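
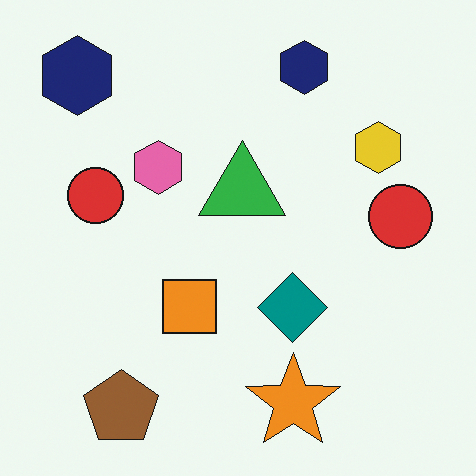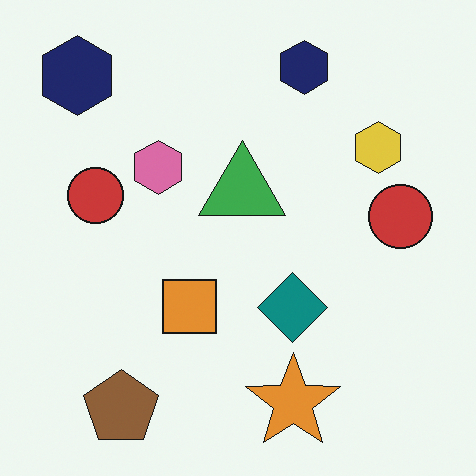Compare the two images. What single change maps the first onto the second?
The second image is the first slightly desaturated.

All colors are more muted and greyish — a global saturation change.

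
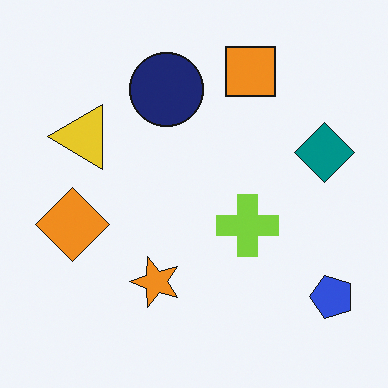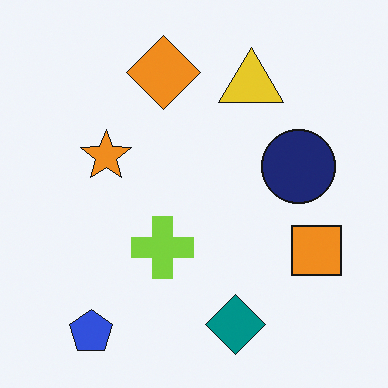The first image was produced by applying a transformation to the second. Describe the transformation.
Rotated 90° counter-clockwise.

The blue pentagon sits in the bottom-left of the second image and the bottom-right of the first — consistent with a whole-image 90° counter-clockwise rotation.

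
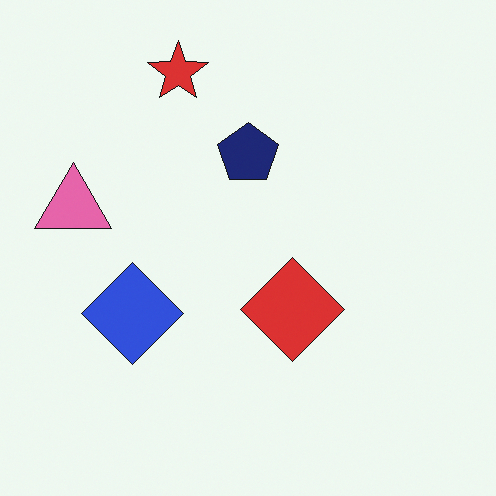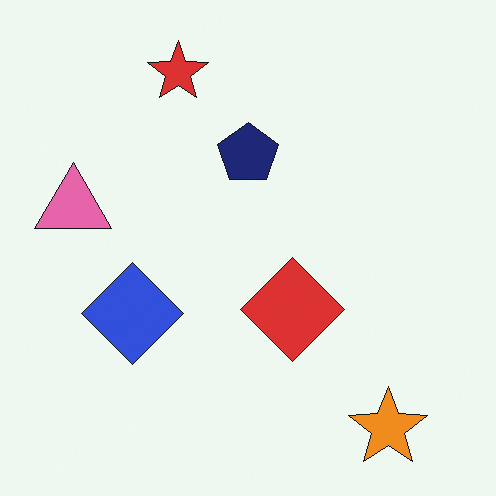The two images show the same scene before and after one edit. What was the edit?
The image was overlaid with an additional orange star.

An orange star appears in the second image that is absent from the first.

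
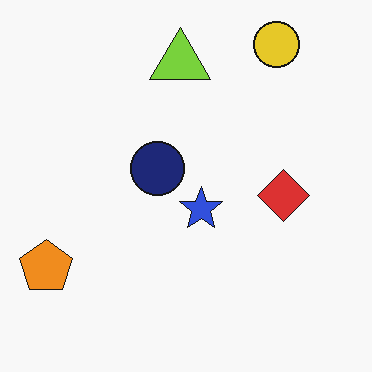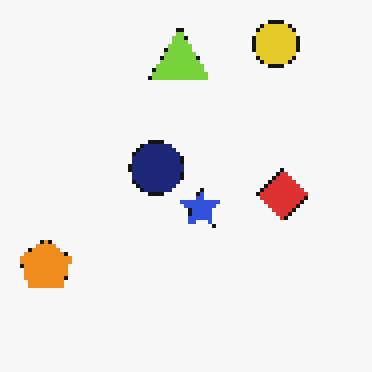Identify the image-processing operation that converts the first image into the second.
The second image is the first mildly pixelated.

Shapes are reduced to large square blocks; fine edges and outlines are lost — a downscale-then-upscale (mosaic) effect.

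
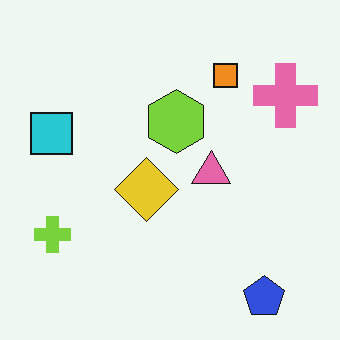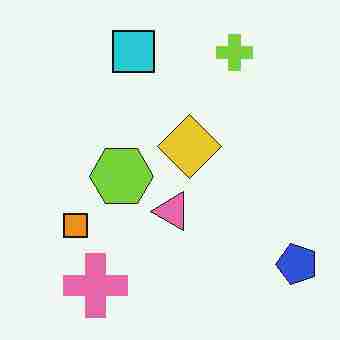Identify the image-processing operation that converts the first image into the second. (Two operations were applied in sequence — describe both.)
The second image is the first heavily JPEG-compressed with obvious blocking artifacts, then transposed (reflected across the top-left ↔ bottom-right diagonal).

Blocky 8×8 compression artifacts appear around shape edges and the flat background shows ringing — characteristic JPEG degradation. Shapes have swapped their row and column positions — what was in the top-right is now in the bottom-left — a diagonal reflection.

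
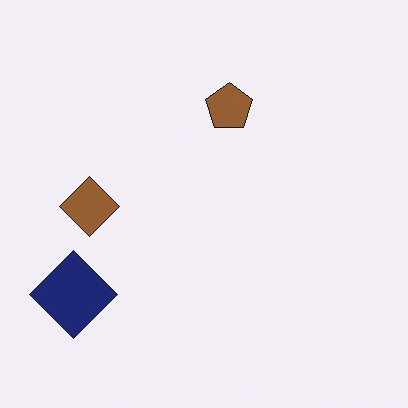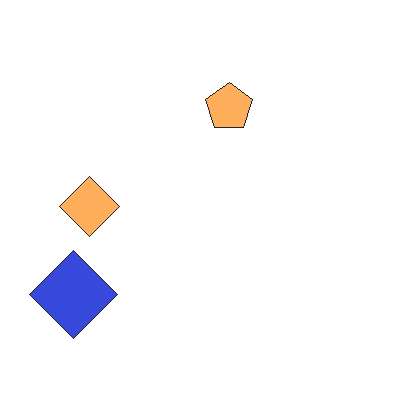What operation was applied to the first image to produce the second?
The transformation is: brightened a lot.

Every pixel — background and shapes alike — is uniformly brightened.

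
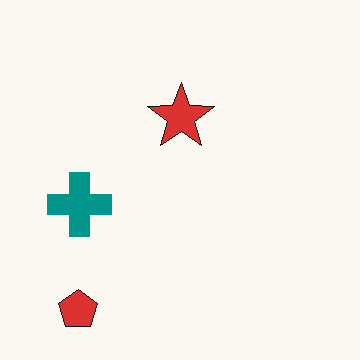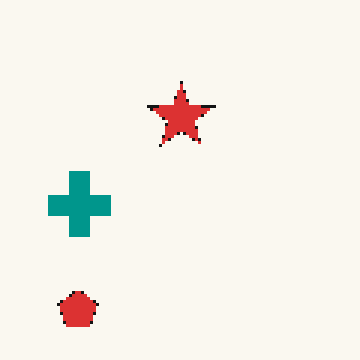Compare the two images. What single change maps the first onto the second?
The image was mildly pixelated.

Shapes are reduced to large square blocks; fine edges and outlines are lost — a downscale-then-upscale (mosaic) effect.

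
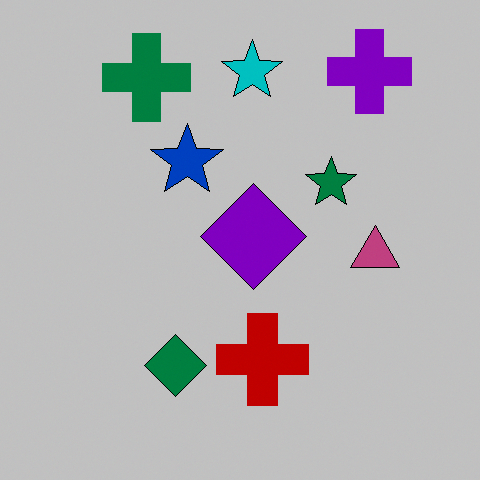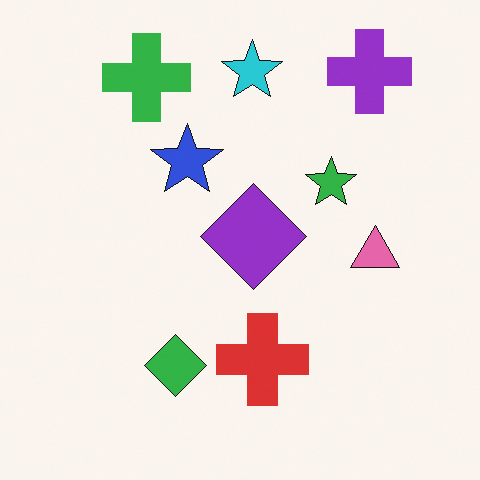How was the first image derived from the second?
The first image is the second aggressively posterized.

Each flat color has snapped to a coarser quantized level — most visibly, the near-white background has dropped to a flat grey.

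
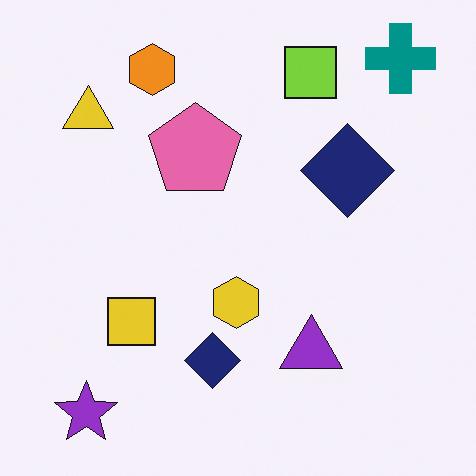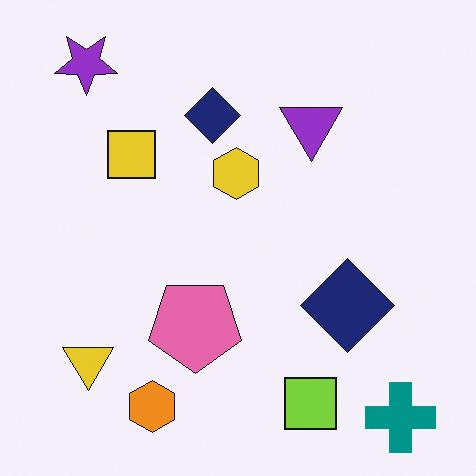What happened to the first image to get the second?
Flipped vertically (top ↔ bottom).

The teal cross is in the top-right of the first image and the bottom-right of the second — shapes on opposite sides of the horizontal midline have swapped in a mirror flip.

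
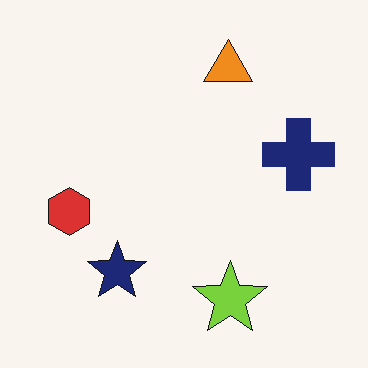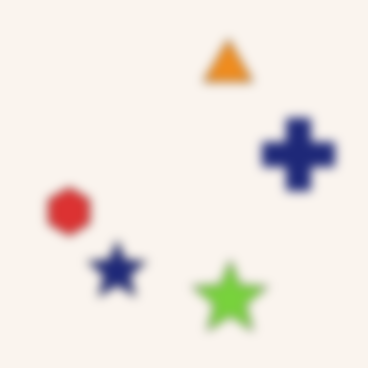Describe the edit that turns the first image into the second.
It was strongly gaussian-blurred.

Shape edges and outlines are uniformly softened across the whole image.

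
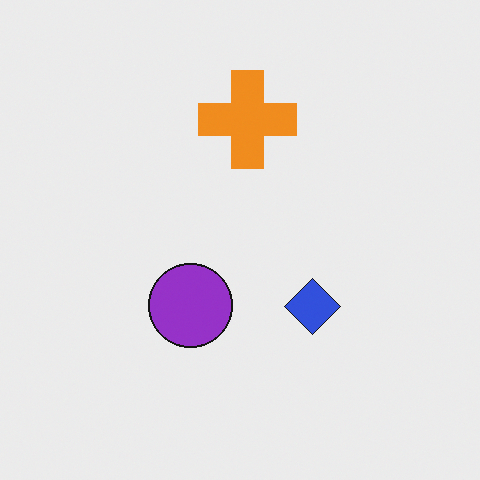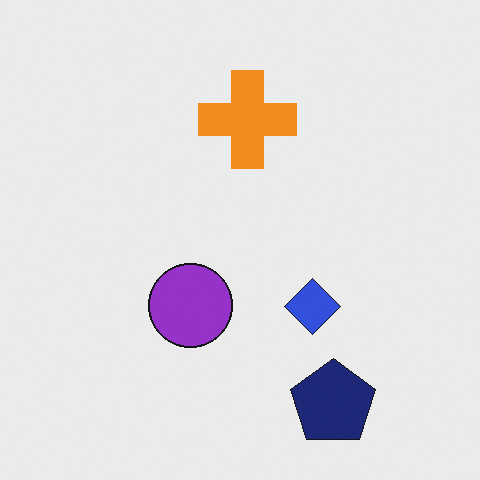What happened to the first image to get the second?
The image was overlaid with an additional navy pentagon.

A navy pentagon appears in the second image that is absent from the first.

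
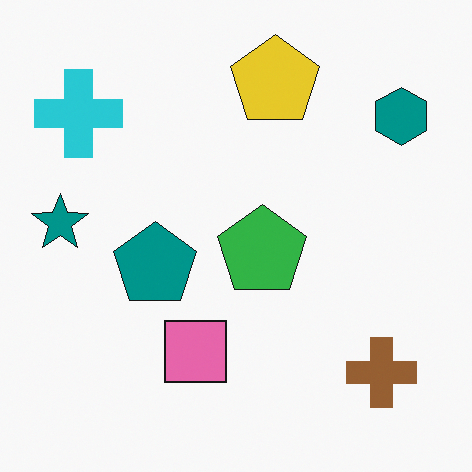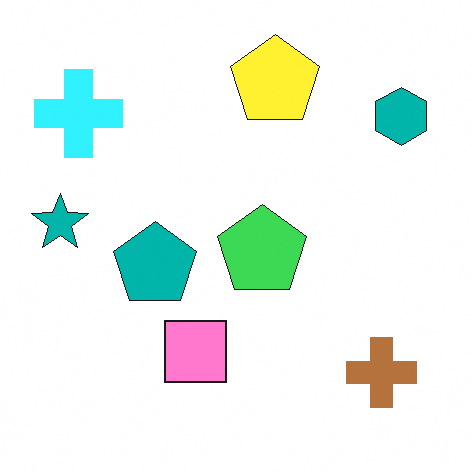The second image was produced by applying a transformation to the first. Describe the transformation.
The image was slightly brightened.

Every pixel — background and shapes alike — is uniformly brightened.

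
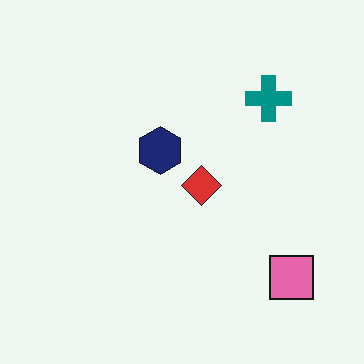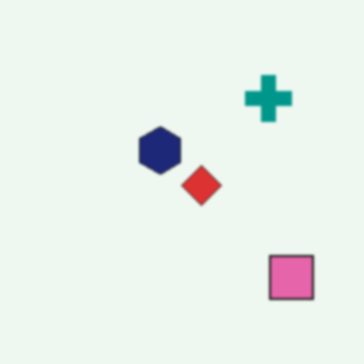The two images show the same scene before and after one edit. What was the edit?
This is the original image lightly blurred.

Shape edges and outlines are uniformly softened across the whole image.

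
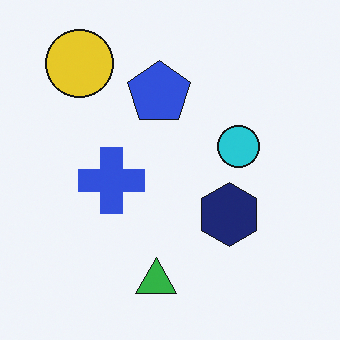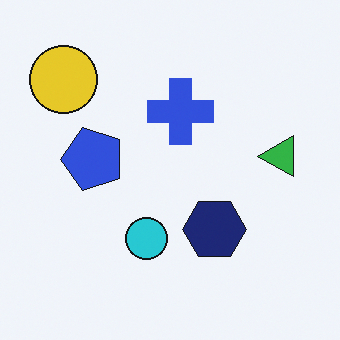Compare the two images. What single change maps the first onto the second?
The image was transposed (reflected across the top-left ↔ bottom-right diagonal).

Shapes have swapped their row and column positions — what was in the top-right is now in the bottom-left — a diagonal reflection.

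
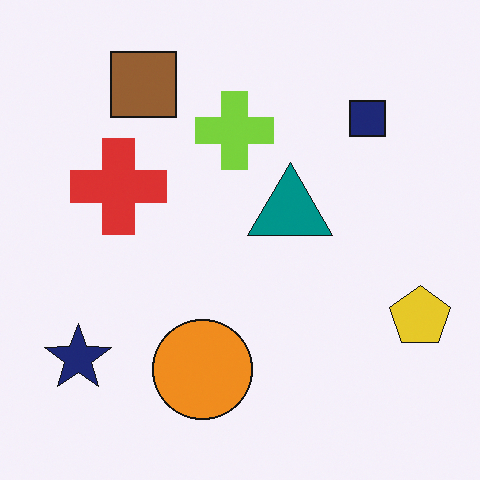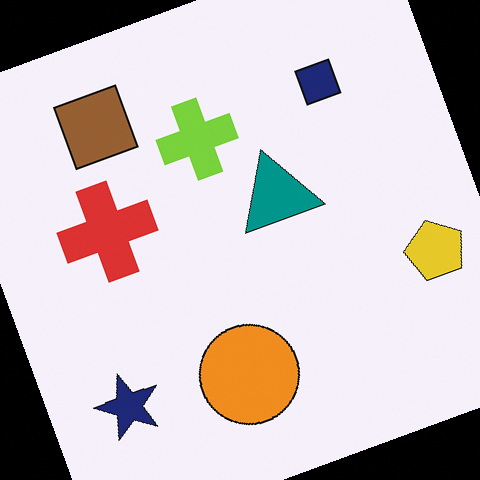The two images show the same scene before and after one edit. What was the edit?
The image was rotated counter-clockwise by a moderate amount.

Every shape is tilted by the same angle and the image corners show triangular fill wedges — a whole-image rotation by a non-right angle.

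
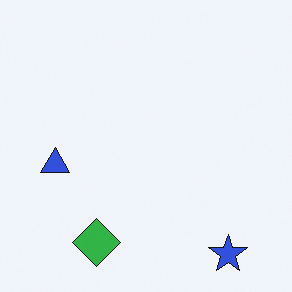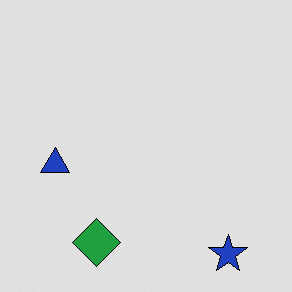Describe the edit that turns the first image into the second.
It was moderately posterized.

Each flat color has snapped to a coarser quantized level — most visibly, the near-white background has dropped to a flat grey.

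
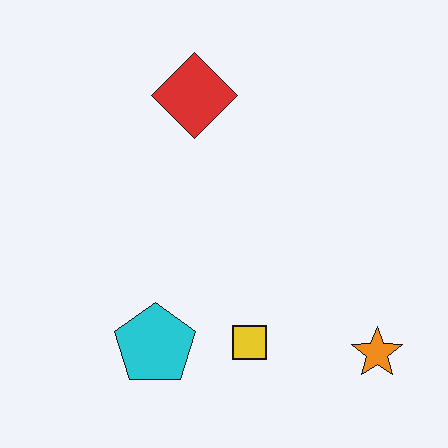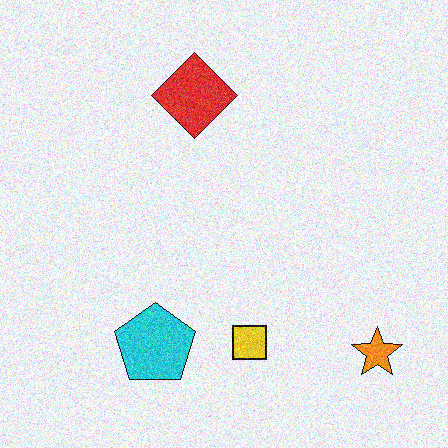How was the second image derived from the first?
This is the original image degraded with visible gaussian noise.

Random speckle covers the whole image, including the flat background.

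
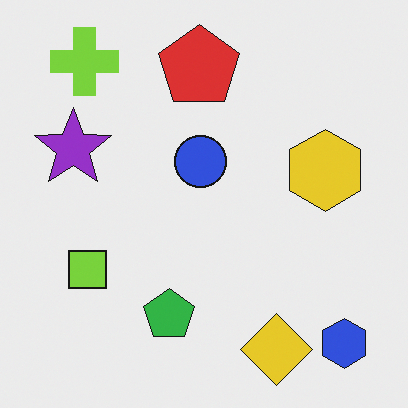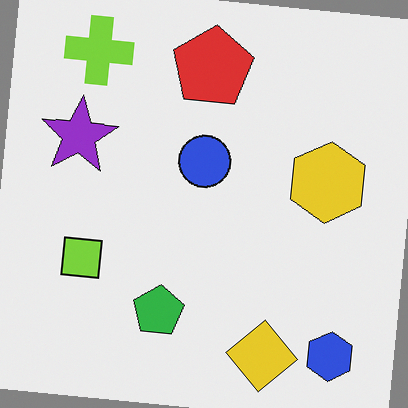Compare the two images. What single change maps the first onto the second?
It was rotated clockwise by a few degrees.

Every shape is tilted by the same angle and the image corners show triangular fill wedges — a whole-image rotation by a non-right angle.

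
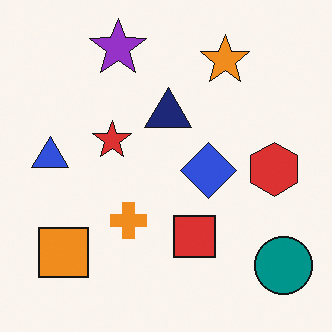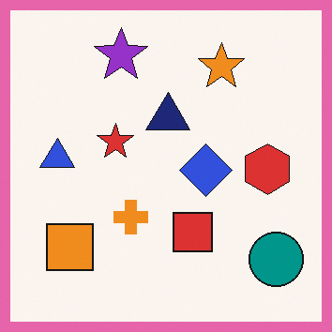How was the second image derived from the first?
The transformation is: framed with a pink border.

A solid pink frame runs around the edge of the second image, with the content slightly shrunk inside it.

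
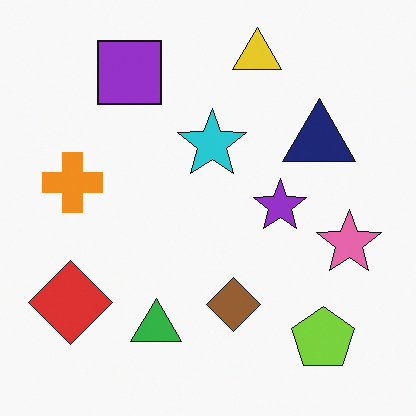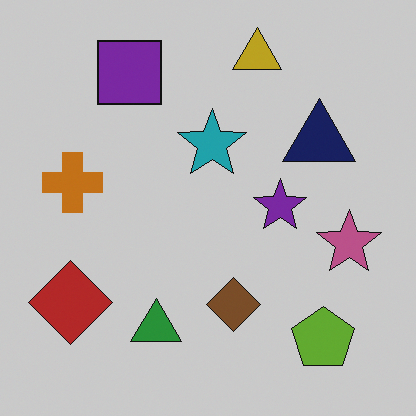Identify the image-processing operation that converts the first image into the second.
The second image is the first slightly darkened.

Every pixel — background and shapes alike — is uniformly darkened.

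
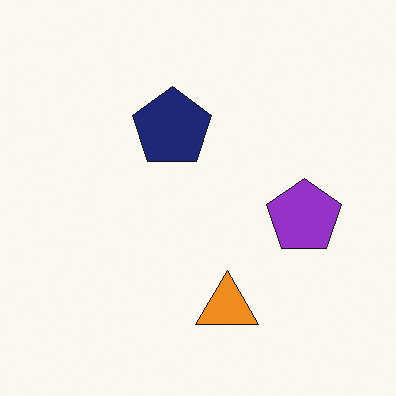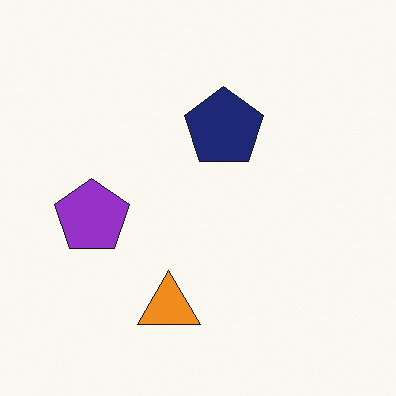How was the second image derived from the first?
The image was flipped horizontally (left ↔ right).

The purple pentagon is in the right of the first image and the left of the second — shapes on opposite sides of the vertical midline have swapped in a mirror flip.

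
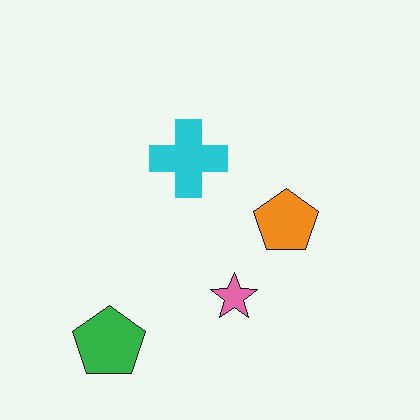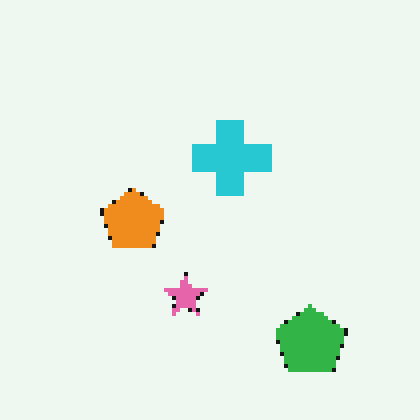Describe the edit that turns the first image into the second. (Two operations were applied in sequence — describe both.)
This is the original image flipped horizontally (left ↔ right), then lightly pixelated (a mild mosaic effect).

The green pentagon is in the bottom-left of the first image and the bottom-right of the second — shapes on opposite sides of the vertical midline have swapped in a mirror flip. Shapes are reduced to large square blocks; fine edges and outlines are lost — a downscale-then-upscale (mosaic) effect.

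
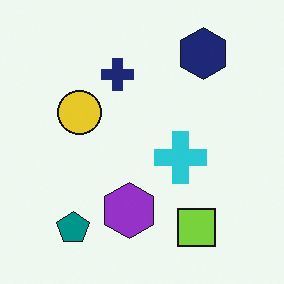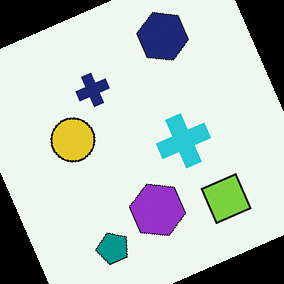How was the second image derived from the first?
The image was rotated counter-clockwise by a moderate amount.

Every shape is tilted by the same angle and the image corners show triangular fill wedges — a whole-image rotation by a non-right angle.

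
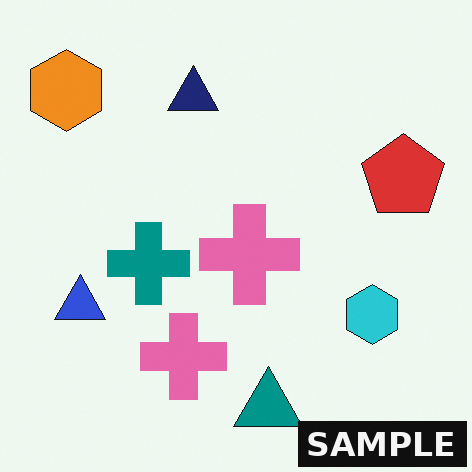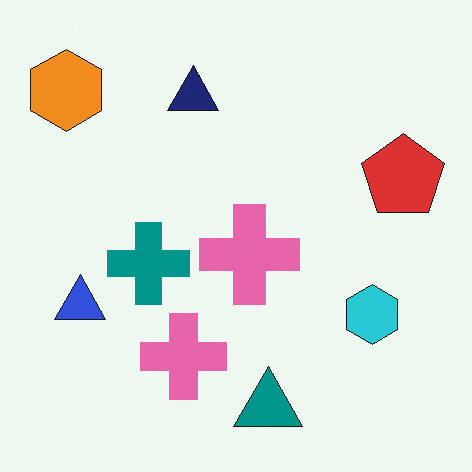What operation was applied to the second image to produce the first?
The image was watermarked with the text "SAMPLE" in the lower-right corner.

A dark label reading "SAMPLE" appears in the lower-right corner.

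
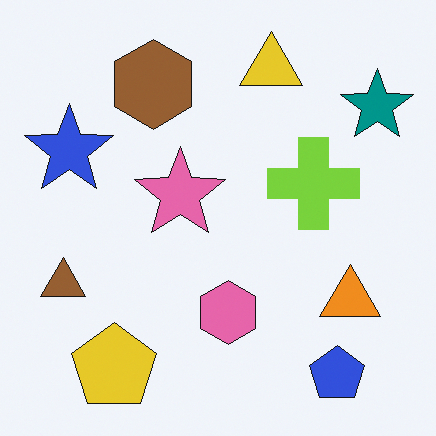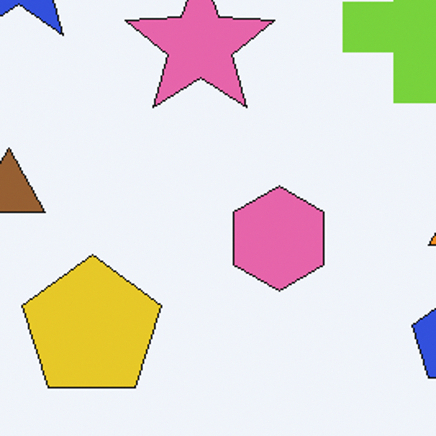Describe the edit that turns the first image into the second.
It was cropped to a noticeably smaller region and rescaled.

The visible shapes are larger and the field of view is narrower; shapes near the original edges may be partly or wholly outside the frame — a crop-and-rescale.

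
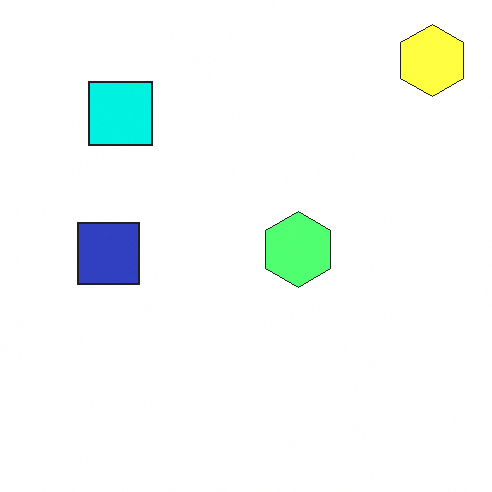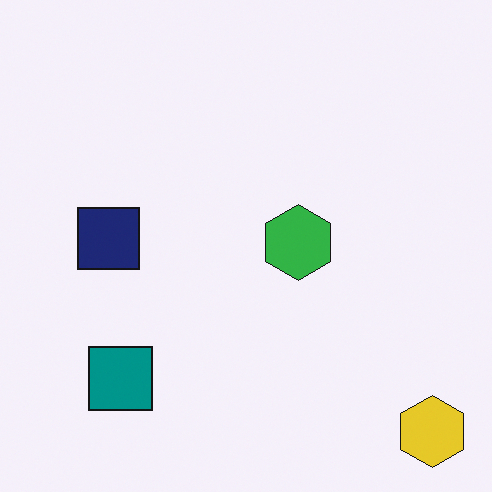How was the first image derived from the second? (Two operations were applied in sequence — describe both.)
This is the original image flipped vertically (top ↔ bottom), then brightened a lot.

The yellow hexagon is in the bottom-right of the second image and the top-right of the first — shapes on opposite sides of the horizontal midline have swapped in a mirror flip. Every pixel — background and shapes alike — is uniformly brightened.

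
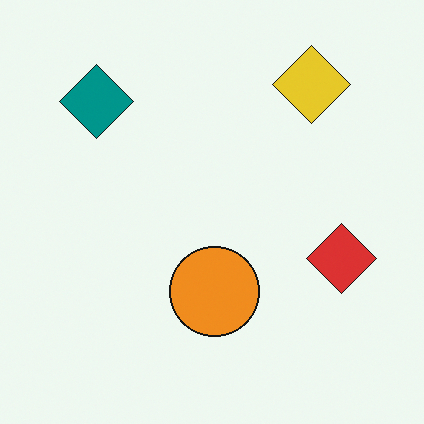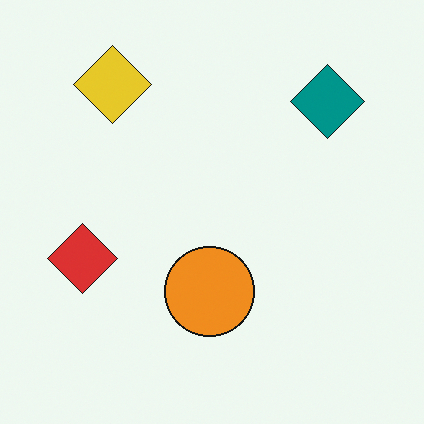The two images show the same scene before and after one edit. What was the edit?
It was flipped horizontally (left ↔ right).

The red diamond is in the right of the first image and the left of the second — shapes on opposite sides of the vertical midline have swapped in a mirror flip.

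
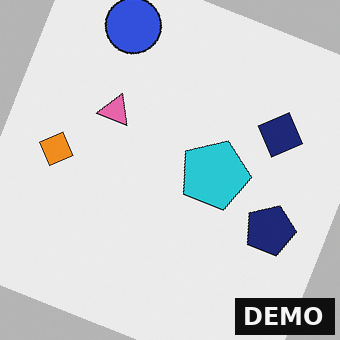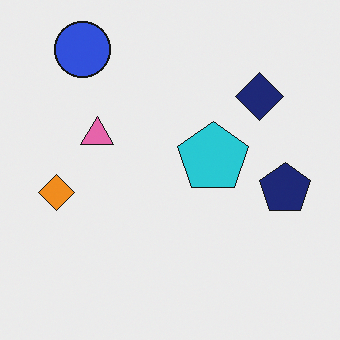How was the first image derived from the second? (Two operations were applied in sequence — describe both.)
It was rotated clockwise by a clearly visible amount, then watermarked with the text "DEMO" in the lower-right corner.

Every shape is tilted by the same angle and the image corners show triangular fill wedges — a whole-image rotation by a non-right angle. A dark label reading "DEMO" appears in the lower-right corner.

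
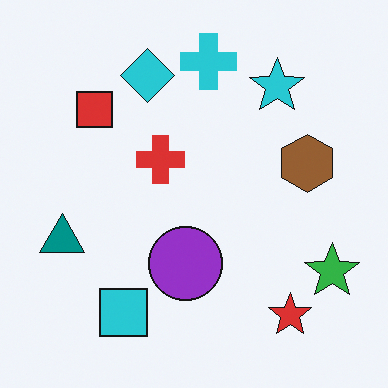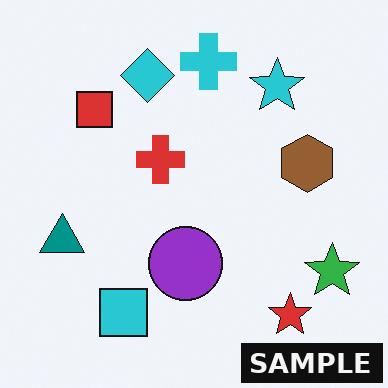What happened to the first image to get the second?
The second image is the first watermarked with the text "SAMPLE" in the lower-right corner.

A dark label reading "SAMPLE" appears in the lower-right corner.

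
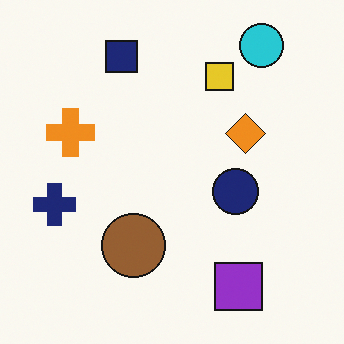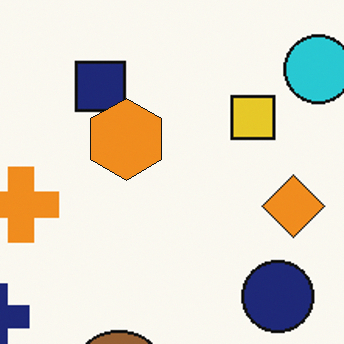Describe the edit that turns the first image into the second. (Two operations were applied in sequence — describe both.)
This is the original image cropped slightly and scaled back up, then overlaid with an additional orange hexagon.

The visible shapes are larger and the field of view is narrower; shapes near the original edges may be partly or wholly outside the frame — a crop-and-rescale. An orange hexagon appears in the second image that is absent from the first.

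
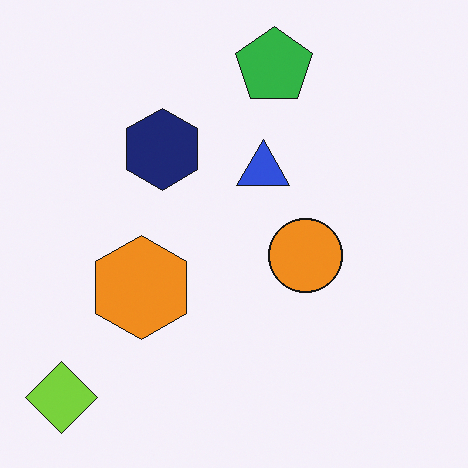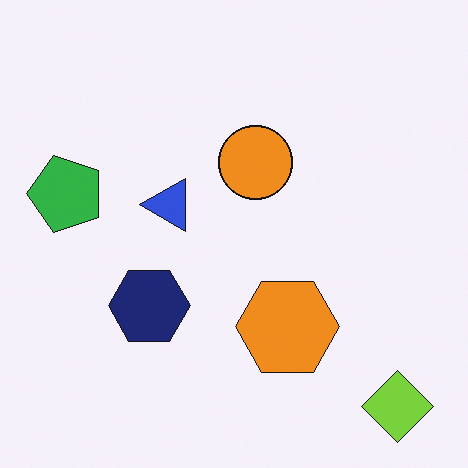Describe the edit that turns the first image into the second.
The second image is the first rotated 90° counter-clockwise.

The lime diamond sits in the bottom-left of the first image and the bottom-right of the second — consistent with a whole-image 90° counter-clockwise rotation.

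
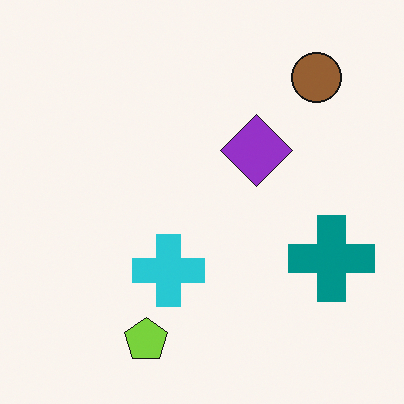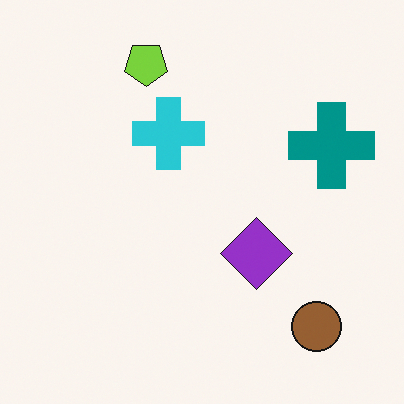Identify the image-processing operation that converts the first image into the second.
This is the original image flipped vertically (top ↔ bottom).

The lime pentagon is in the bottom of the first image and the top of the second — shapes on opposite sides of the horizontal midline have swapped in a mirror flip.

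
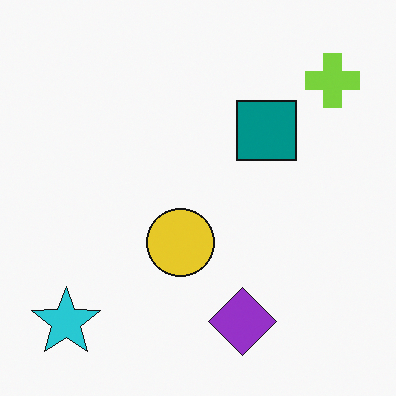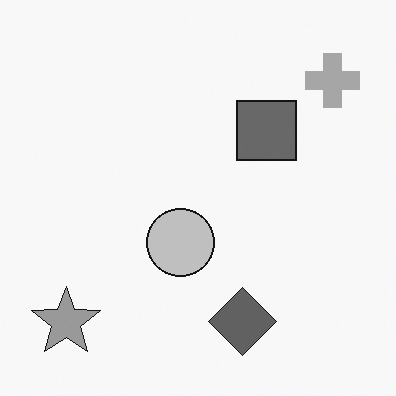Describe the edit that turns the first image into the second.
This is the original image converted to grayscale.

All color is removed — every shape is now a shade of grey.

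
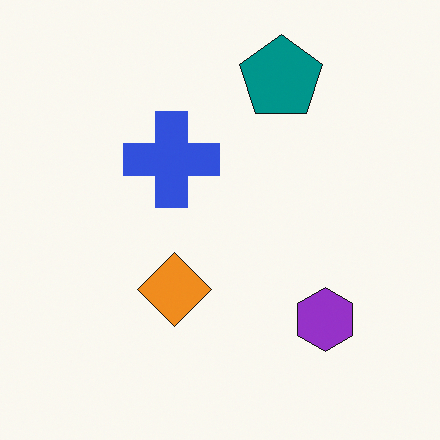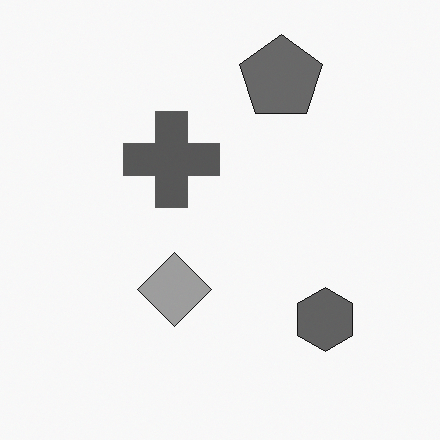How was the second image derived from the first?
This is the original image converted to grayscale.

All color is removed — every shape is now a shade of grey.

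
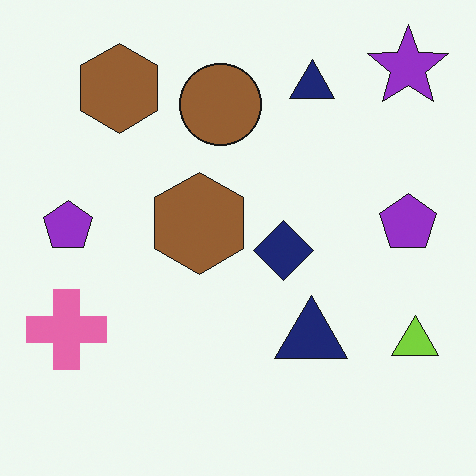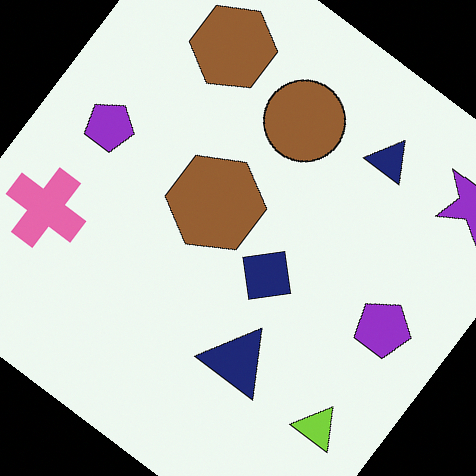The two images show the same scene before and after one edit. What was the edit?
It was rotated clockwise by a large amount — several tens of degrees.

Every shape is tilted by the same angle and the image corners show triangular fill wedges — a whole-image rotation by a non-right angle.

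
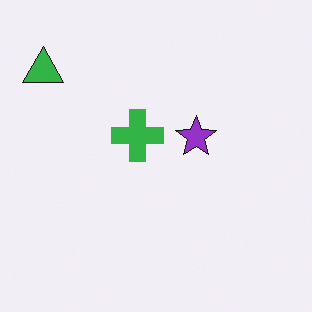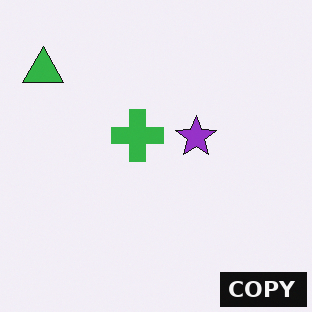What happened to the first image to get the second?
The second image is the first watermarked with the text "COPY" in the lower-right corner.

A dark label reading "COPY" appears in the lower-right corner.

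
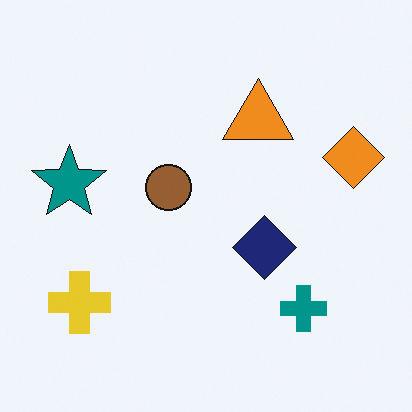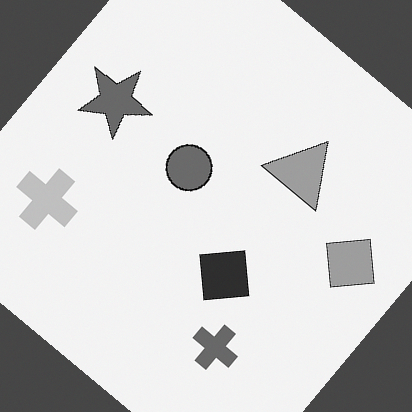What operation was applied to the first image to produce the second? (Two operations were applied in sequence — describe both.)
The second image is the first converted to grayscale, then rotated clockwise by a large amount — several tens of degrees.

All color is removed — every shape is now a shade of grey. Every shape is tilted by the same angle and the image corners show triangular fill wedges — a whole-image rotation by a non-right angle.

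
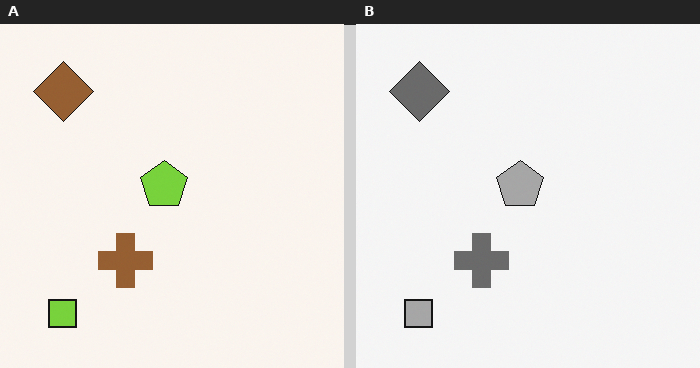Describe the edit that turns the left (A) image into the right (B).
This is the original image converted to grayscale.

All color is removed — every shape is now a shade of grey.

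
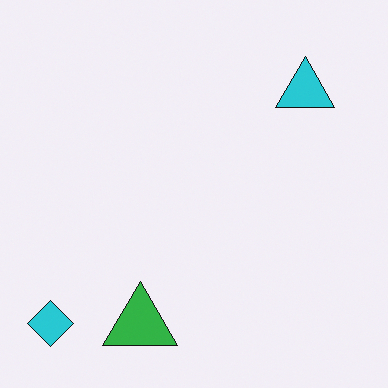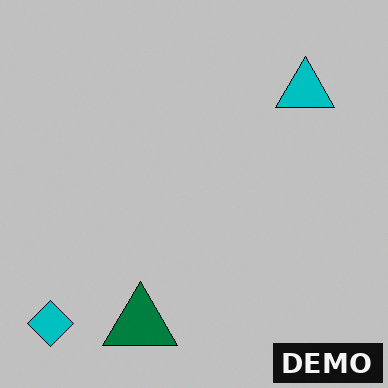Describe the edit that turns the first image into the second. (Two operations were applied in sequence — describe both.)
It was heavily posterized to just a handful of flat colors, then watermarked with the text "DEMO" in the lower-right corner.

Each flat color has snapped to a coarser quantized level — most visibly, the near-white background has dropped to a flat grey. A dark label reading "DEMO" appears in the lower-right corner.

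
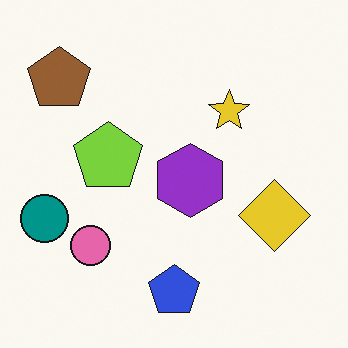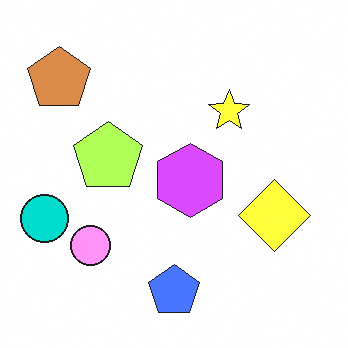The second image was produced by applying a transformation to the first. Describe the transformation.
It was brightened a lot.

Every pixel — background and shapes alike — is uniformly brightened.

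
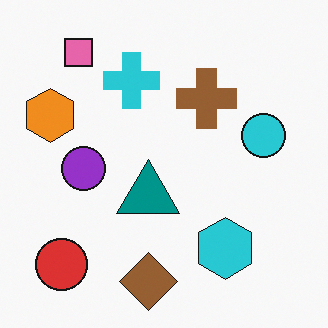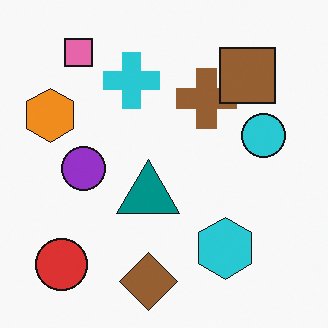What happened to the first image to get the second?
The transformation is: overlaid with an additional brown square.

A brown square appears in the second image that is absent from the first.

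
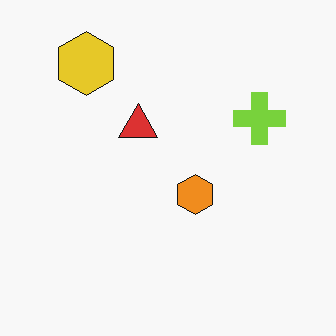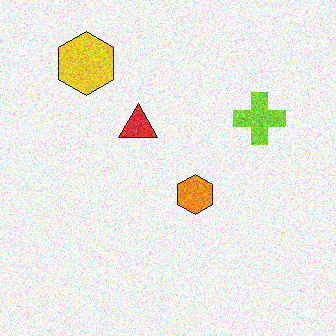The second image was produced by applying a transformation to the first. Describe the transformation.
It was degraded with visible gaussian noise.

Random speckle covers the whole image, including the flat background.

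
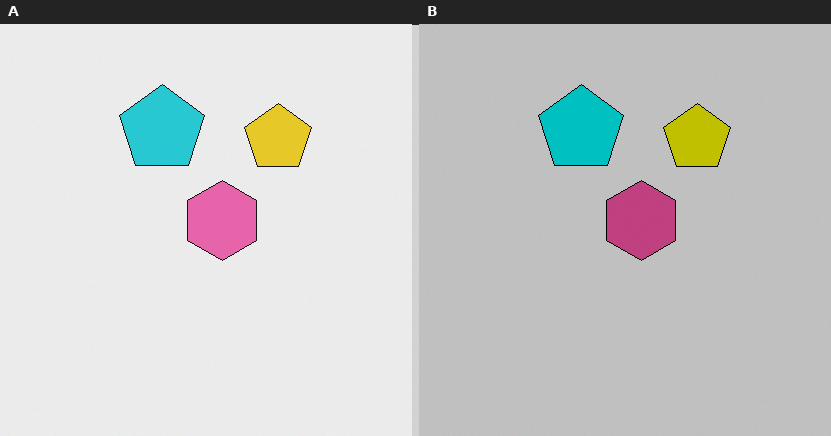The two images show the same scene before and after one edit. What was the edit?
The transformation is: aggressively posterized.

Each flat color has snapped to a coarser quantized level — most visibly, the near-white background has dropped to a flat grey.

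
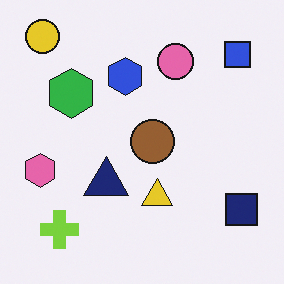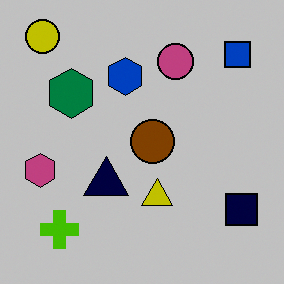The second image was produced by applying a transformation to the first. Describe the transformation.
This is the original image heavily posterized to just a handful of flat colors.

Each flat color has snapped to a coarser quantized level — most visibly, the near-white background has dropped to a flat grey.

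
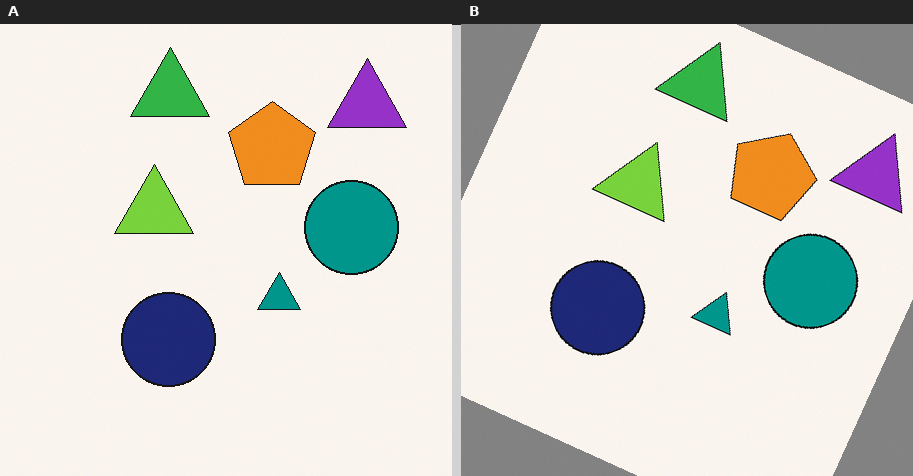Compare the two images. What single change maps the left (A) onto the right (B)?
The image was rotated clockwise by a clearly visible amount.

Every shape is tilted by the same angle and the image corners show triangular fill wedges — a whole-image rotation by a non-right angle.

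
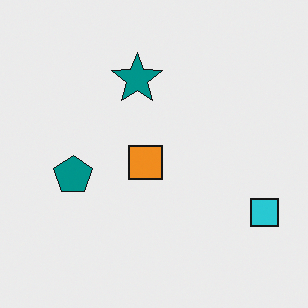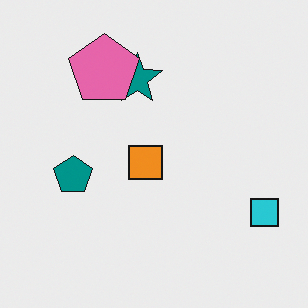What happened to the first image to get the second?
Overlaid with an additional pink pentagon.

A pink pentagon appears in the second image that is absent from the first.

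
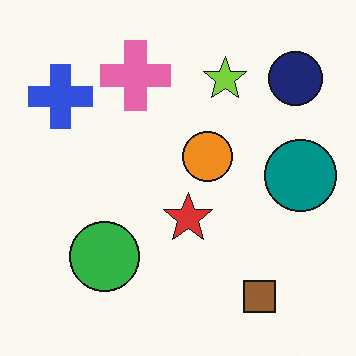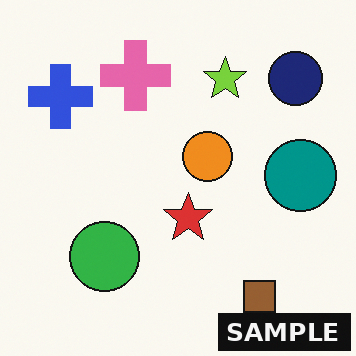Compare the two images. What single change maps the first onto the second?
Watermarked with the text "SAMPLE" in the lower-right corner.

A dark label reading "SAMPLE" appears in the lower-right corner.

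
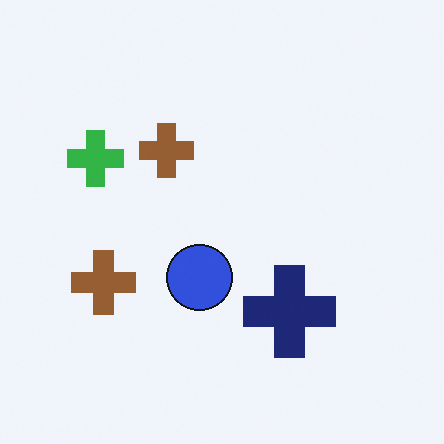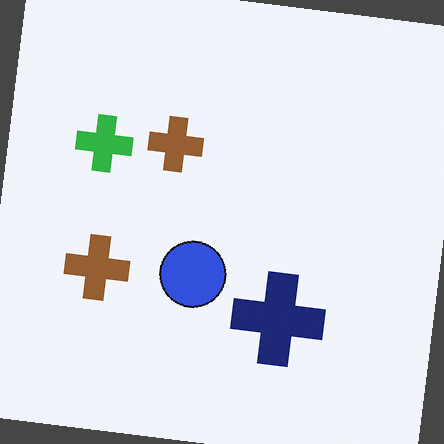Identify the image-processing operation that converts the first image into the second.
It was rotated clockwise by a slight angle.

Every shape is tilted by the same angle and the image corners show triangular fill wedges — a whole-image rotation by a non-right angle.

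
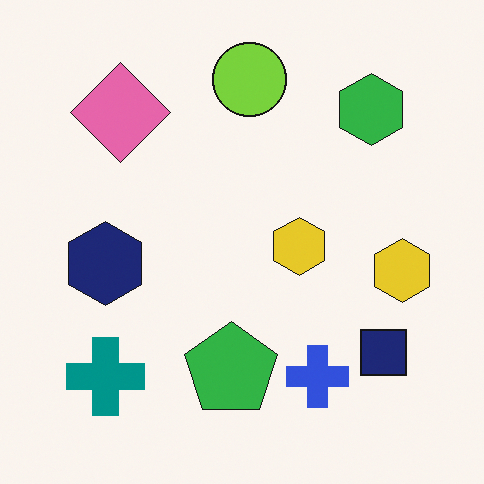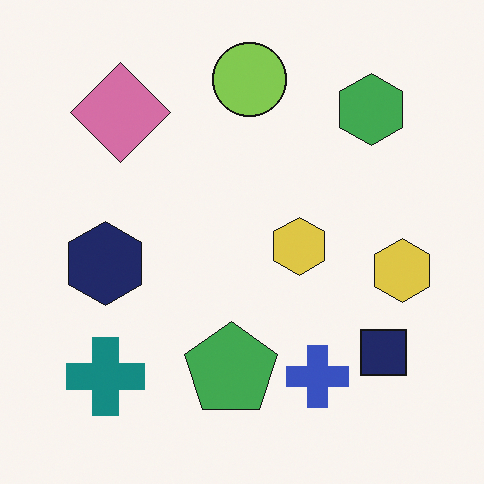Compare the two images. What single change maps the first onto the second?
The image was slightly desaturated.

All colors are more muted and greyish — a global saturation change.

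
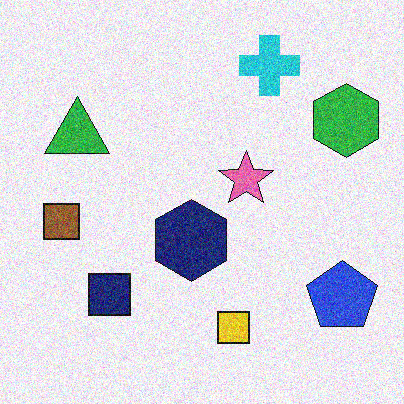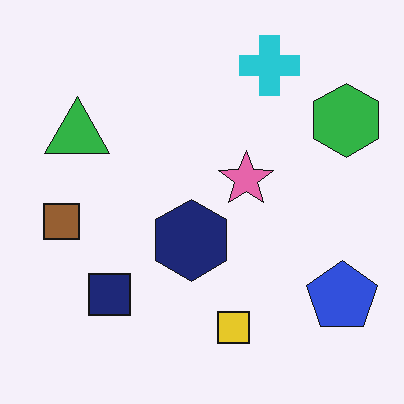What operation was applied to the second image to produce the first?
The first image is the second degraded with moderate additive noise.

Random speckle covers the whole image, including the flat background.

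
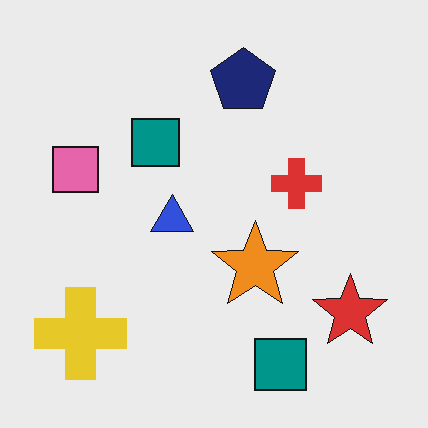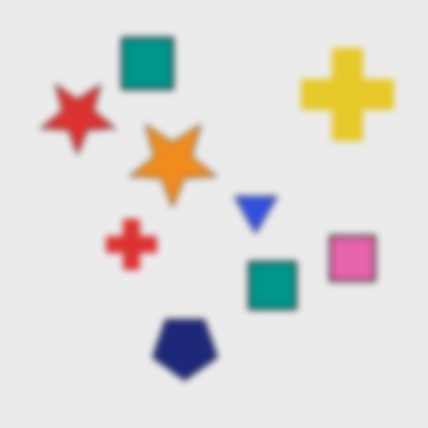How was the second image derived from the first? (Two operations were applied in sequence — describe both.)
The image was rotated 180°, then noticeably gaussian-blurred.

The yellow cross sits in the bottom-left of the first image and the top-right of the second — consistent with a whole-image 180° rotation. Shape edges and outlines are uniformly softened across the whole image.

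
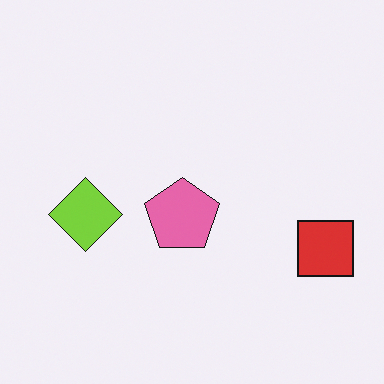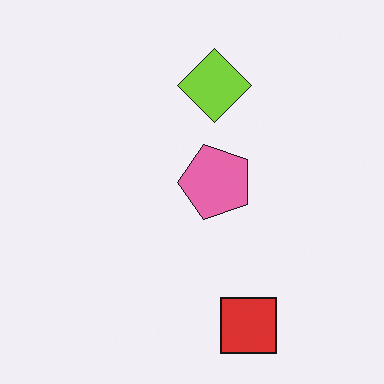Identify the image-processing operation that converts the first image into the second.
The transformation is: transposed (reflected across the top-left ↔ bottom-right diagonal).

Shapes have swapped their row and column positions — what was in the top-right is now in the bottom-left — a diagonal reflection.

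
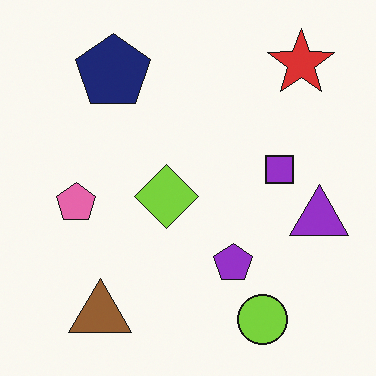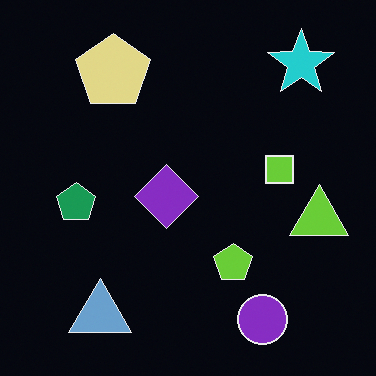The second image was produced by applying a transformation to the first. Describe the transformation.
The transformation is: color-inverted (negative).

The light background has become dark and every shape's color is its complement — a photographic negative.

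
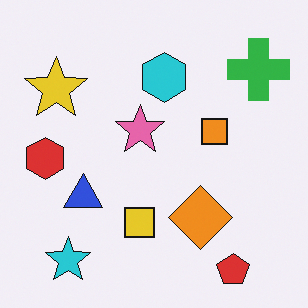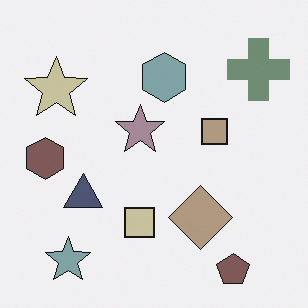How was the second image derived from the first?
This is the original image heavily desaturated.

All colors are more muted and greyish — a global saturation change.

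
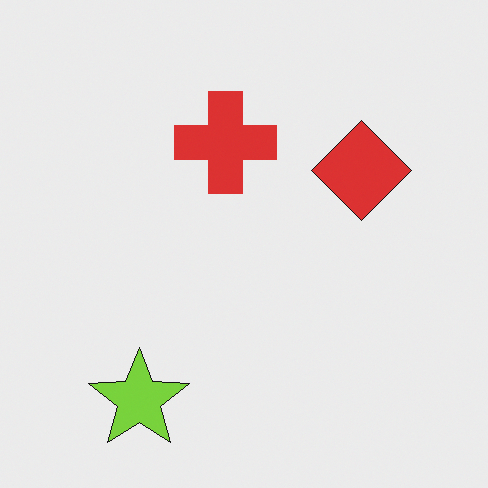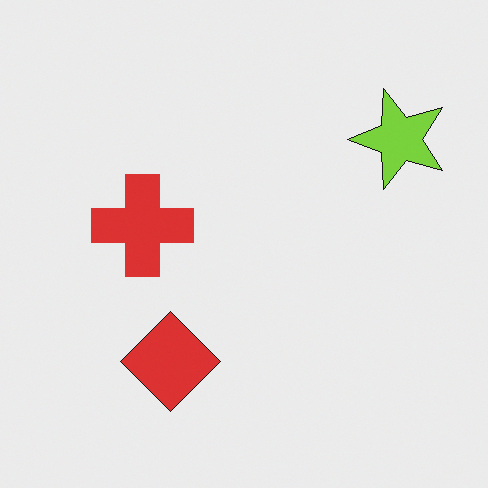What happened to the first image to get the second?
The second image is the first transposed (reflected across the top-left ↔ bottom-right diagonal).

Shapes have swapped their row and column positions — what was in the top-right is now in the bottom-left — a diagonal reflection.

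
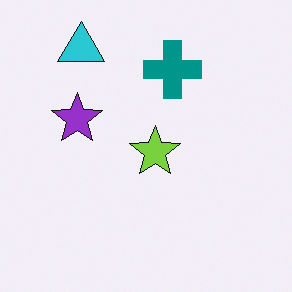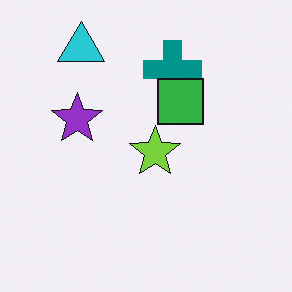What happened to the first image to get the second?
Overlaid with an additional green square.

A green square appears in the second image that is absent from the first.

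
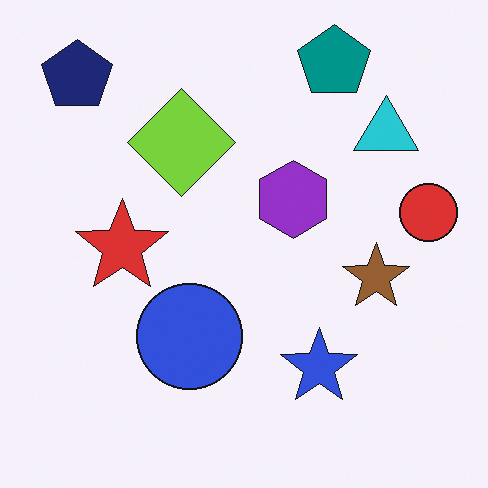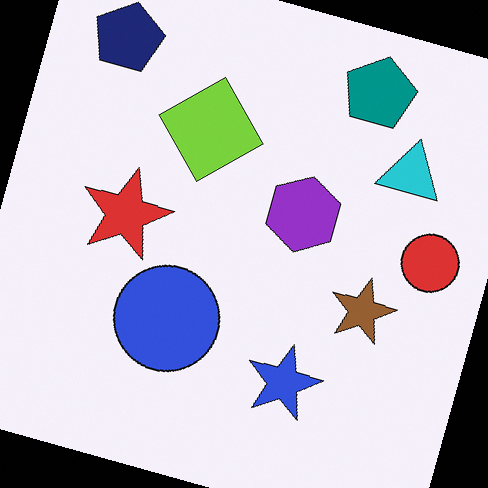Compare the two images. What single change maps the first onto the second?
Rotated clockwise by a moderate amount.

Every shape is tilted by the same angle and the image corners show triangular fill wedges — a whole-image rotation by a non-right angle.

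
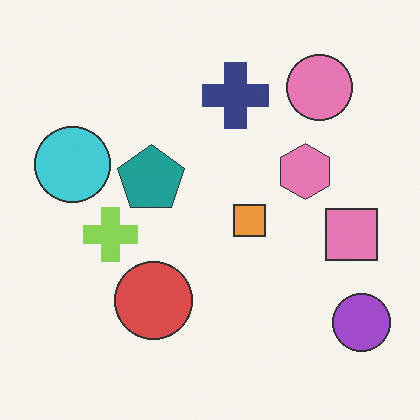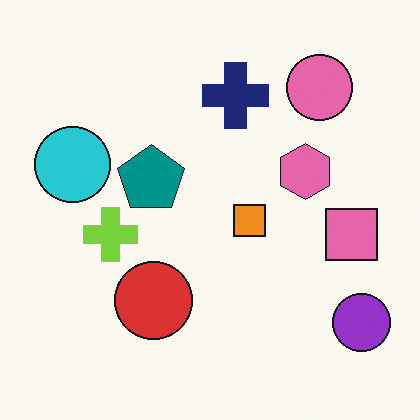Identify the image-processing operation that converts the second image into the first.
Given slightly reduced contrast.

Tones are pushed toward mid-grey across the whole image — a global contrast change.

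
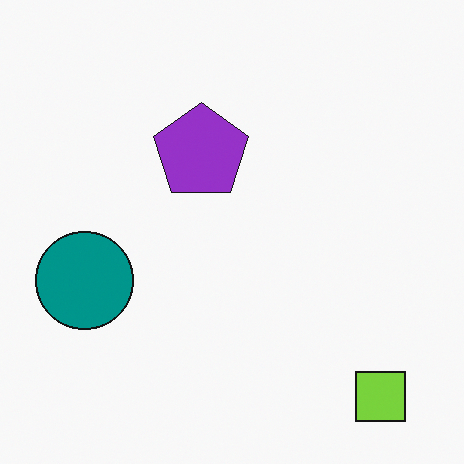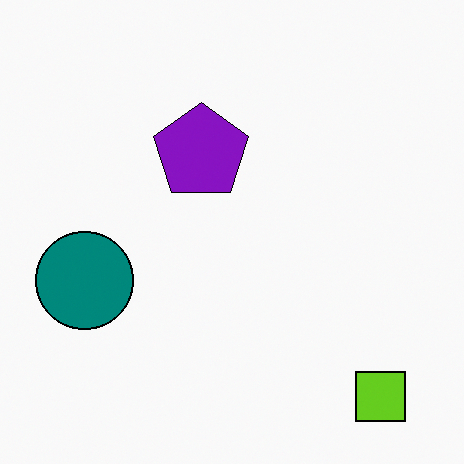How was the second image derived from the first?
Given slightly increased contrast.

Tones are pushed away from mid-grey across the whole image — a global contrast change.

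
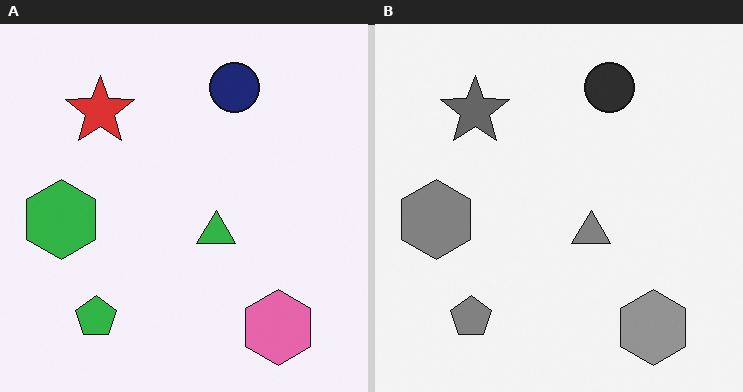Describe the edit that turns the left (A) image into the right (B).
The transformation is: converted to grayscale.

All color is removed — every shape is now a shade of grey.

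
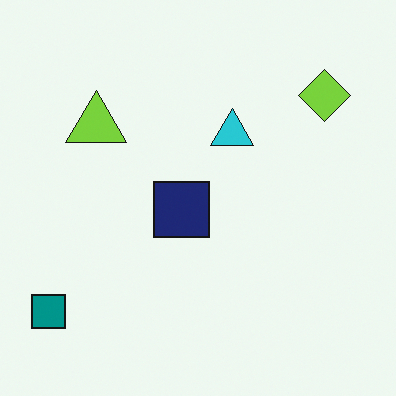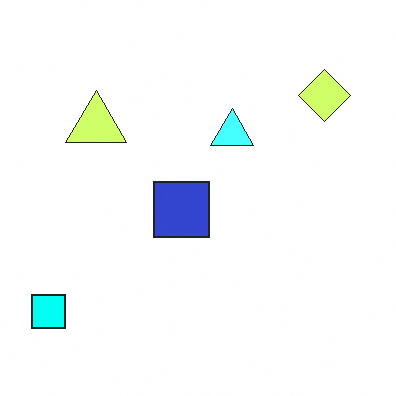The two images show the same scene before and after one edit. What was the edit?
The transformation is: noticeably brightened.

Every pixel — background and shapes alike — is uniformly brightened.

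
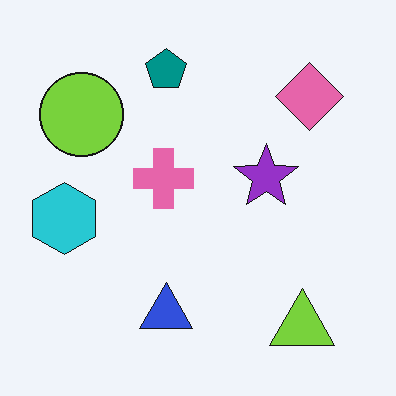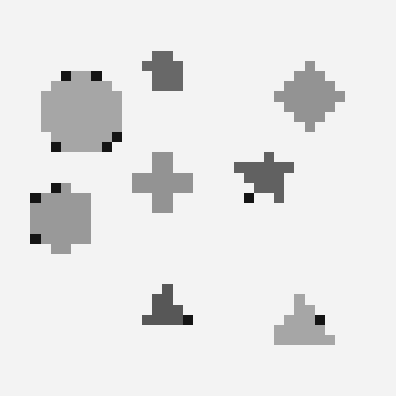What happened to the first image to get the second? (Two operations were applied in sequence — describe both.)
The second image is the first heavily pixelated into large blocks, then converted to grayscale.

Shapes are reduced to large square blocks; fine edges and outlines are lost — a downscale-then-upscale (mosaic) effect. All color is removed — every shape is now a shade of grey.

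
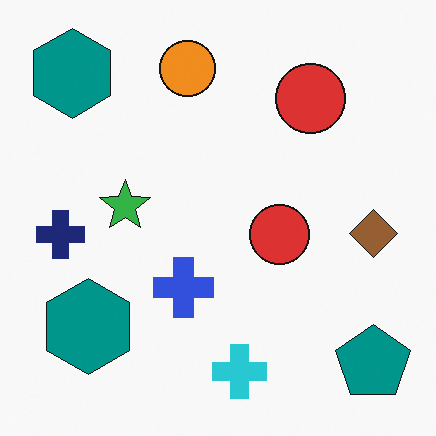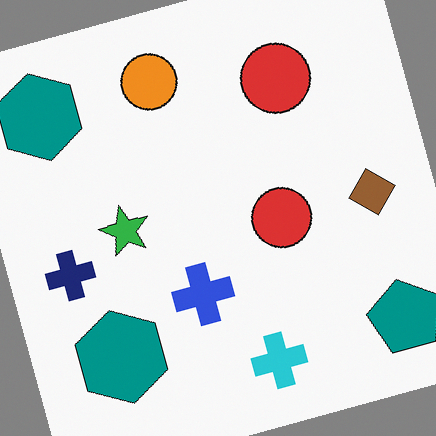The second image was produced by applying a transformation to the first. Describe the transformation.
Rotated counter-clockwise by a moderate amount.

Every shape is tilted by the same angle and the image corners show triangular fill wedges — a whole-image rotation by a non-right angle.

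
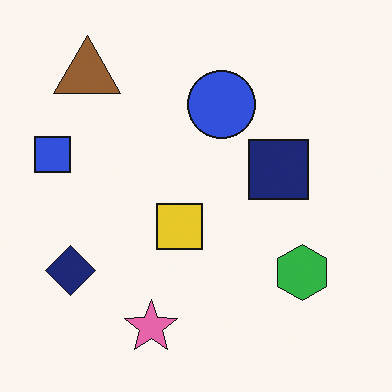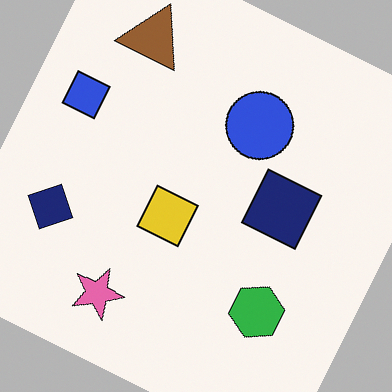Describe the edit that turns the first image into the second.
It was rotated clockwise by a moderate amount.

Every shape is tilted by the same angle and the image corners show triangular fill wedges — a whole-image rotation by a non-right angle.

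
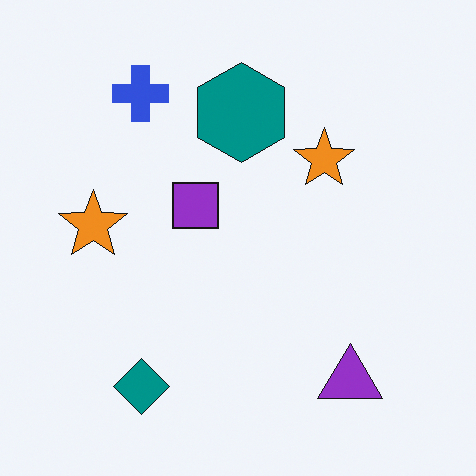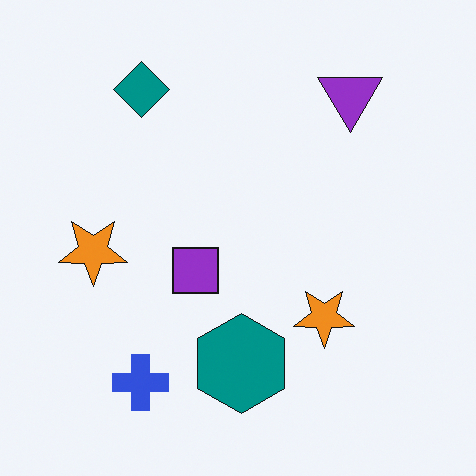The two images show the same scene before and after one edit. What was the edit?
The second image is the first flipped vertically (top ↔ bottom).

The teal diamond is in the bottom-left of the first image and the top-left of the second — shapes on opposite sides of the horizontal midline have swapped in a mirror flip.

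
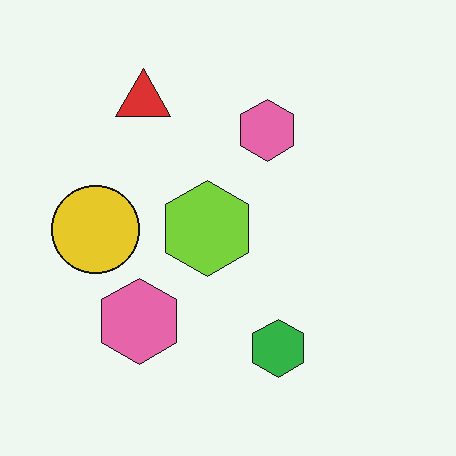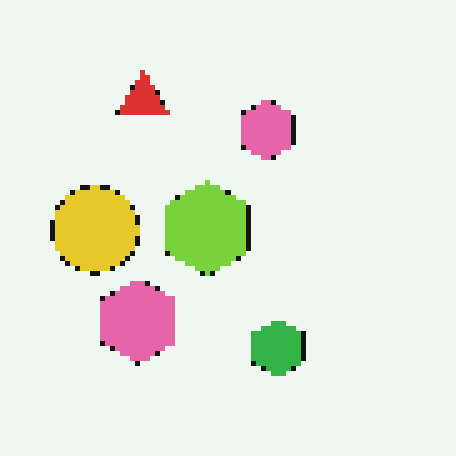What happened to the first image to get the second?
It was mildly pixelated.

Shapes are reduced to large square blocks; fine edges and outlines are lost — a downscale-then-upscale (mosaic) effect.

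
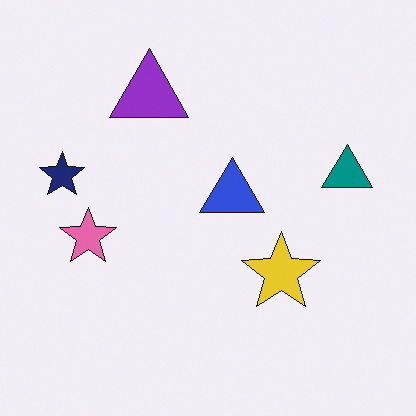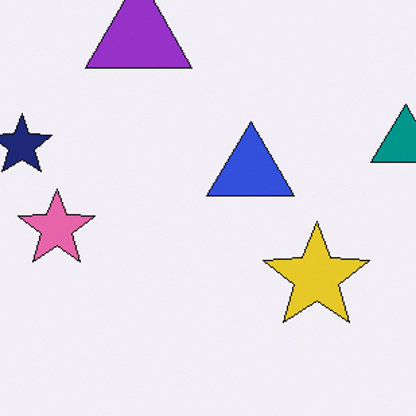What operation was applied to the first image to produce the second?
The second image is the first cropped to a modestly smaller region and rescaled.

The visible shapes are larger and the field of view is narrower; shapes near the original edges may be partly or wholly outside the frame — a crop-and-rescale.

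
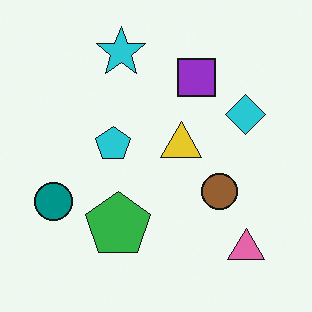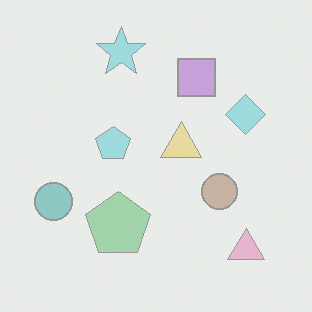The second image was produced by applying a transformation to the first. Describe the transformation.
It was given much lower contrast.

Tones are pushed toward mid-grey across the whole image — a global contrast change.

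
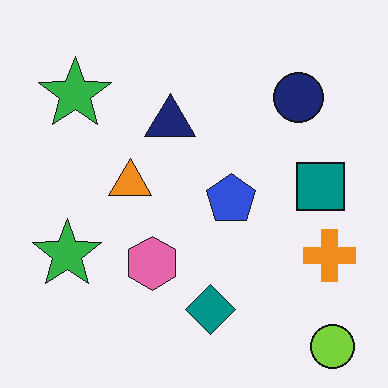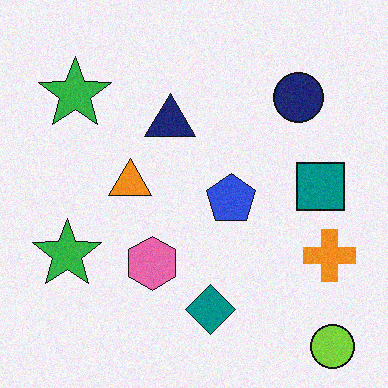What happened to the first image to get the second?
The second image is the first degraded with subtle gaussian noise.

Random speckle covers the whole image, including the flat background.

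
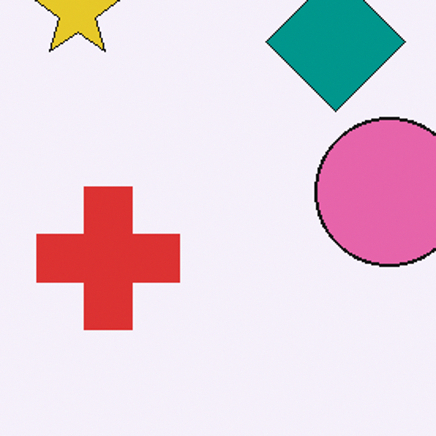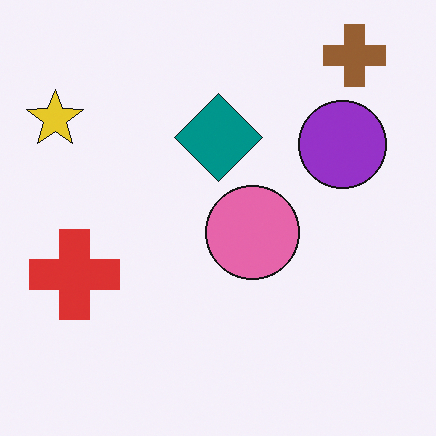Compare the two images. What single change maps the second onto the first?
The transformation is: cropped to a modestly smaller region and rescaled.

The visible shapes are larger and the field of view is narrower; shapes near the original edges may be partly or wholly outside the frame — a crop-and-rescale.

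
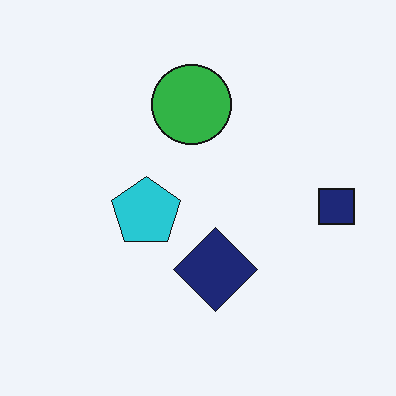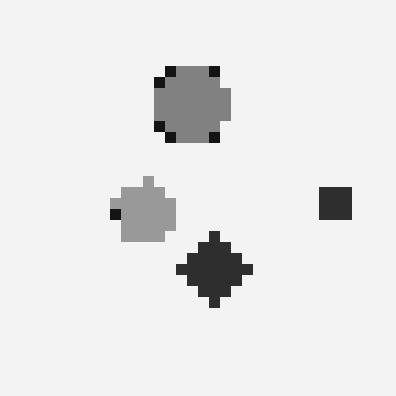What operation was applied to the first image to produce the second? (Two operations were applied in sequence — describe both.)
It was converted to grayscale, then heavily pixelated into large blocks.

All color is removed — every shape is now a shade of grey. Shapes are reduced to large square blocks; fine edges and outlines are lost — a downscale-then-upscale (mosaic) effect.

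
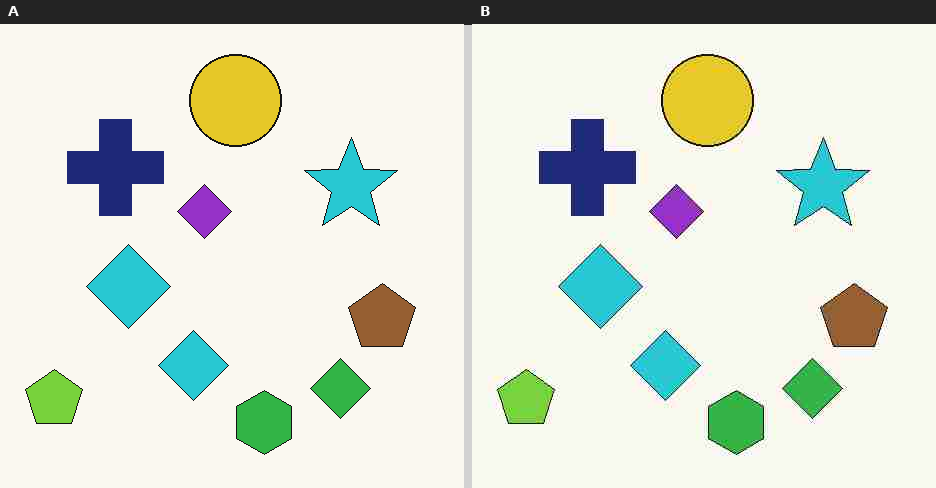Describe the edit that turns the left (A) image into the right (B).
The image was degraded with heavy JPEG compression.

Blocky 8×8 compression artifacts appear around shape edges and the flat background shows ringing — characteristic JPEG degradation.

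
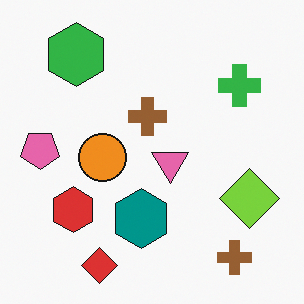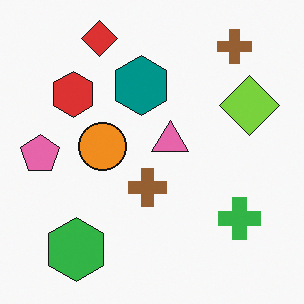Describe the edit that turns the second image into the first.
The first image is the second flipped vertically (top ↔ bottom).

The red diamond is in the top-left of the second image and the bottom-left of the first — shapes on opposite sides of the horizontal midline have swapped in a mirror flip.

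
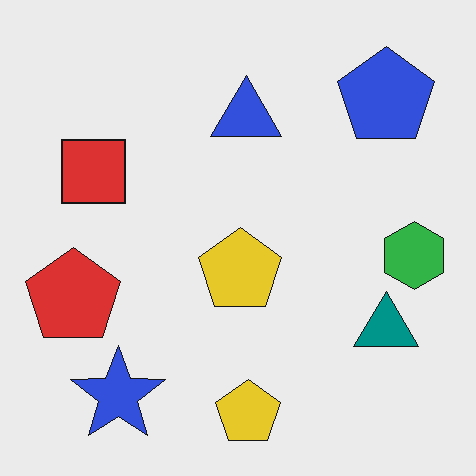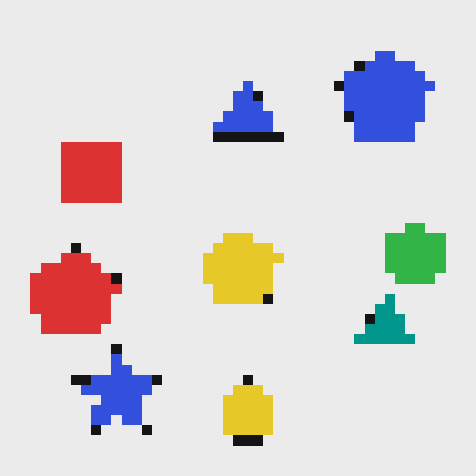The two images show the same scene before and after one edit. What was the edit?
The second image is the first coarsely pixelated.

Shapes are reduced to large square blocks; fine edges and outlines are lost — a downscale-then-upscale (mosaic) effect.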